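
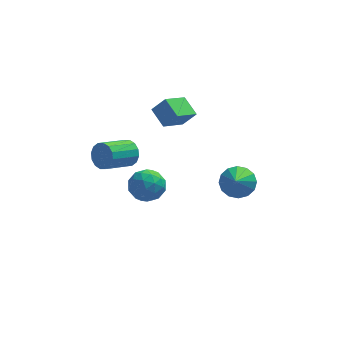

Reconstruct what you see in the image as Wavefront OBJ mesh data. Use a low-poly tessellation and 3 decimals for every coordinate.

v 0.029 2.078 0.884
v -0.91 1.125 1.563
v -0.501 2.97 1.402
v -1.44 2.017 2.082
v 0.68 2.003 1.678
v -0.259 1.05 2.358
v 0.15 2.895 2.197
v -0.789 1.942 2.876
v -1.488 -2.009 1.127
v -0.952 -2.412 0.491
v -2.568 -3.008 0.849
v -2.032 -3.411 0.213
v -1.811 -3.471 1.109
v -1.143 -2.854 1.281
v -2.377 -2.566 0.059
v -1.709 -1.949 0.231
v -1.501 -2.757 -0.17
v -1.151 -3.316 0.479
v -2.369 -2.104 0.861
v -2.019 -2.663 1.51
v -1.125 -2.123 0.834
v -2.395 -3.297 0.506
v -2.265 -3.332 1.033
v -1.949 -3.569 0.659
v -1.238 -2.382 1.298
v -0.922 -2.619 0.924
v -1.427 -3.242 1.287
v -2.598 -2.801 0.416
v -2.282 -3.038 0.042
v -1.571 -1.851 0.681
v -1.255 -2.088 0.307
v -2.093 -2.178 0.053
v -1.132 -2.562 0.071
v -1.767 -3.149 -0.092
v -1.97 -2.653 -0.183
v -1.578 -2.29 -0.082
v -0.927 -2.891 0.453
v -1.561 -3.478 0.289
v -1.432 -3.513 0.816
v -1.039 -3.15 0.917
v -1.249 -3.093 0.064
v -1.959 -1.942 1.051
v -2.593 -2.529 0.887
v -2.481 -2.27 0.423
v -2.088 -1.907 0.524
v -1.753 -2.271 1.432
v -2.388 -2.858 1.269
v -1.942 -3.13 1.422
v -1.55 -2.767 1.523
v -2.271 -2.327 1.276
v 2.616 0.998 -2.628
v 3.069 1.511 -2.029
v 2.384 -0.498 -1.172
v 2.616 1.632 -1.976
v 2.164 1.584 -2.098
v 1.833 1.378 -2.362
v 1.711 1.07 -2.697
v 1.832 0.743 -3.014
v 2.163 0.484 -3.227
v 2.615 0.363 -3.28
v 3.067 0.412 -3.158
v 3.398 0.618 -2.894
v 3.52 0.925 -2.559
v 3.399 1.252 -2.242
v -2.579 -0.811 1.361
v -2.111 -1.084 1.85
v -3.293 -2.003 2.468
v -3.761 -1.729 1.979
v -2.26 -0.78 2.017
v -3.443 -1.698 2.635
v -2.494 -0.484 2.008
v -3.677 -1.402 2.626
v -2.751 -0.275 1.826
v -3.934 -1.194 2.444
v -2.962 -0.21 1.519
v -4.145 -1.129 2.137
v -3.07 -0.306 1.17
v -4.253 -1.224 1.788
v -3.047 -0.537 0.872
v -4.229 -1.456 1.49
v -2.897 -0.842 0.705
v -4.08 -1.76 1.323
v -2.663 -1.138 0.714
v -3.846 -2.056 1.332
v -2.406 -1.346 0.896
v -3.589 -2.265 1.514
v -2.195 -1.411 1.203
v -3.378 -2.33 1.821
v -2.087 -1.316 1.552
v -3.27 -2.234 2.17
f 2 4 1
f 5 2 1
f 1 4 3
f 3 5 1
f 2 8 4
f 6 2 5
f 6 8 2
f 4 8 3
f 7 5 3
f 3 8 7
f 7 6 5
f 8 6 7
f 9 46 25
f 46 20 49
f 25 49 14
f 46 49 25
f 9 25 21
f 25 14 26
f 21 26 10
f 25 26 21
f 9 21 30
f 21 10 31
f 30 31 16
f 21 31 30
f 9 30 42
f 30 16 45
f 42 45 19
f 30 45 42
f 9 42 46
f 42 19 50
f 46 50 20
f 42 50 46
f 10 26 37
f 26 14 40
f 37 40 18
f 26 40 37
f 14 49 27
f 49 20 48
f 27 48 13
f 49 48 27
f 20 50 47
f 50 19 43
f 47 43 11
f 50 43 47
f 19 45 44
f 45 16 32
f 44 32 15
f 45 32 44
f 16 31 36
f 31 10 33
f 36 33 17
f 31 33 36
f 12 38 24
f 38 18 39
f 24 39 13
f 38 39 24
f 12 24 22
f 24 13 23
f 22 23 11
f 24 23 22
f 12 22 29
f 22 11 28
f 29 28 15
f 22 28 29
f 12 29 34
f 29 15 35
f 34 35 17
f 29 35 34
f 12 34 38
f 34 17 41
f 38 41 18
f 34 41 38
f 13 39 27
f 39 18 40
f 27 40 14
f 39 40 27
f 11 23 47
f 23 13 48
f 47 48 20
f 23 48 47
f 15 28 44
f 28 11 43
f 44 43 19
f 28 43 44
f 17 35 36
f 35 15 32
f 36 32 16
f 35 32 36
f 18 41 37
f 41 17 33
f 37 33 10
f 41 33 37
f 52 51 54
f 52 54 53
f 54 51 55
f 54 55 53
f 55 51 56
f 55 56 53
f 56 51 57
f 56 57 53
f 57 51 58
f 57 58 53
f 58 51 59
f 58 59 53
f 59 51 60
f 59 60 53
f 60 51 61
f 60 61 53
f 61 51 62
f 61 62 53
f 62 51 63
f 62 63 53
f 63 51 64
f 63 64 53
f 64 51 52
f 64 52 53
f 66 65 69
f 66 69 67
f 67 69 70
f 67 70 68
f 69 65 71
f 69 71 70
f 70 71 72
f 70 72 68
f 71 65 73
f 71 73 72
f 72 73 74
f 72 74 68
f 73 65 75
f 73 75 74
f 74 75 76
f 74 76 68
f 75 65 77
f 75 77 76
f 76 77 78
f 76 78 68
f 77 65 79
f 77 79 78
f 78 79 80
f 78 80 68
f 79 65 81
f 79 81 80
f 80 81 82
f 80 82 68
f 81 65 83
f 81 83 82
f 82 83 84
f 82 84 68
f 83 65 85
f 83 85 84
f 84 85 86
f 84 86 68
f 85 65 87
f 85 87 86
f 86 87 88
f 86 88 68
f 87 65 89
f 87 89 88
f 88 89 90
f 88 90 68
f 89 65 66
f 89 66 90
f 90 66 67
f 90 67 68



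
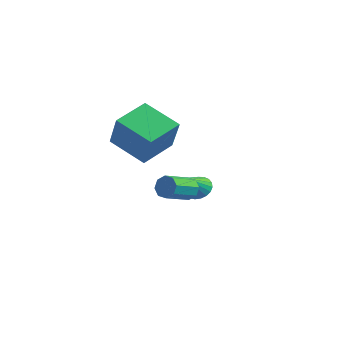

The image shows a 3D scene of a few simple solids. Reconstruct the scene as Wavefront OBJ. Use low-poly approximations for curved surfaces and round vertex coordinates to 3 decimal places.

v -4.882 -0.708 2.658
v -5.019 1.132 3.32
v -3.086 -0.211 1.648
v -3.223 1.629 2.31
v -3.797 -1.229 4.33
v -3.934 0.611 4.992
v -2.001 -0.732 3.32
v -2.138 1.108 3.982
v 1.81 -1.966 1.843
v 2.052 -1.767 2.378
v 2.133 -3.135 2.851
v 1.89 -3.334 2.317
v 1.578 -1.79 2.391
v 1.659 -3.158 2.864
v 1.24 -1.917 2.083
v 1.321 -3.285 2.557
v 1.235 -2.072 1.635
v 1.316 -3.44 2.108
v 1.567 -2.165 1.309
v 1.648 -3.533 1.782
v 2.041 -2.142 1.296
v 2.122 -3.51 1.769
v 2.379 -2.015 1.603
v 2.46 -3.383 2.077
v 2.384 -1.86 2.052
v 2.465 -3.228 2.525
v -3.235 3.264 -0.825
v -2.734 2.986 -1.294
v -2.925 2.116 0.185
v -2.564 3.18 -1.126
v -2.51 3.388 -0.906
v -2.581 3.575 -0.672
v -2.766 3.708 -0.465
v -3.031 3.764 -0.319
v -3.332 3.734 -0.262
v -3.616 3.622 -0.302
v -3.834 3.448 -0.432
v -3.948 3.243 -0.63
v -3.94 3.041 -0.862
v -3.809 2.878 -1.088
v -3.579 2.781 -1.268
v -3.29 2.768 -1.372
v -2.991 2.84 -1.381
f 2 4 1
f 5 2 1
f 1 4 3
f 3 5 1
f 2 8 4
f 6 2 5
f 6 8 2
f 4 8 3
f 7 5 3
f 3 8 7
f 7 6 5
f 8 6 7
f 10 9 13
f 10 13 11
f 11 13 14
f 11 14 12
f 13 9 15
f 13 15 14
f 14 15 16
f 14 16 12
f 15 9 17
f 15 17 16
f 16 17 18
f 16 18 12
f 17 9 19
f 17 19 18
f 18 19 20
f 18 20 12
f 19 9 21
f 19 21 20
f 20 21 22
f 20 22 12
f 21 9 23
f 21 23 22
f 22 23 24
f 22 24 12
f 23 9 25
f 23 25 24
f 24 25 26
f 24 26 12
f 25 9 10
f 25 10 26
f 26 10 11
f 26 11 12
f 28 27 30
f 28 30 29
f 30 27 31
f 30 31 29
f 31 27 32
f 31 32 29
f 32 27 33
f 32 33 29
f 33 27 34
f 33 34 29
f 34 27 35
f 34 35 29
f 35 27 36
f 35 36 29
f 36 27 37
f 36 37 29
f 37 27 38
f 37 38 29
f 38 27 39
f 38 39 29
f 39 27 40
f 39 40 29
f 40 27 41
f 40 41 29
f 41 27 42
f 41 42 29
f 42 27 43
f 42 43 29
f 43 27 28
f 43 28 29



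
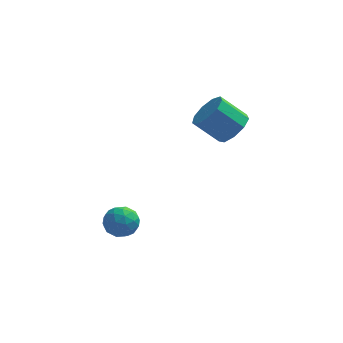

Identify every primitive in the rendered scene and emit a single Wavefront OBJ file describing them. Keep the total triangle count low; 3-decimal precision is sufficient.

v 4.256 1.842 3.122
v 4.7 2.338 3.583
v 3.709 2.374 4.499
v 3.264 1.878 4.038
v 4.388 2.633 3.234
v 3.397 2.669 4.15
v 4.014 2.558 2.832
v 3.023 2.595 3.748
v 3.753 2.148 2.566
v 2.762 2.185 3.482
v 3.727 1.595 2.56
v 2.736 1.631 3.476
v 3.949 1.157 2.817
v 2.958 1.193 3.733
v 4.314 1.04 3.217
v 3.323 1.076 4.133
v 4.652 1.298 3.572
v 3.661 1.334 4.488
v 4.804 1.81 3.717
v 3.813 1.846 4.633
v 0.037 0.354 -1.13
v 0.472 0.376 -0.537
v 0.088 -0.836 -1.123
v 0.523 -0.814 -0.53
v -0.184 -0.616 -0.476
v -0.216 0.119 -0.481
v 0.776 -0.579 -1.179
v 0.744 0.156 -1.184
v 0.928 -0.201 -0.567
v 0.334 -0.224 -0.132
v 0.226 -0.236 -1.528
v -0.368 -0.259 -1.093
v 0.25 0.469 -0.834
v 0.31 -0.929 -0.826
v -0.106 -0.813 -0.795
v 0.15 -0.8 -0.445
v -0.154 0.318 -0.801
v 0.101 0.331 -0.452
v -0.284 -0.252 -0.417
v 0.459 -0.791 -1.208
v 0.714 -0.778 -0.859
v 0.41 0.34 -1.215
v 0.666 0.353 -0.865
v 0.844 -0.208 -1.243
v 0.773 0.143 -0.503
v 0.803 -0.556 -0.499
v 0.952 -0.418 -0.881
v 0.934 0.014 -0.883
v 0.425 0.13 -0.247
v 0.455 -0.569 -0.243
v 0.039 -0.453 -0.212
v 0.02 -0.021 -0.214
v 0.693 -0.209 -0.265
v 0.105 0.109 -1.417
v 0.135 -0.59 -1.413
v 0.54 -0.439 -1.446
v 0.521 -0.007 -1.448
v -0.243 0.096 -1.161
v -0.213 -0.603 -1.157
v -0.374 -0.474 -0.777
v -0.392 -0.042 -0.779
v -0.133 -0.251 -1.395
f 2 1 5
f 2 5 3
f 3 5 6
f 3 6 4
f 5 1 7
f 5 7 6
f 6 7 8
f 6 8 4
f 7 1 9
f 7 9 8
f 8 9 10
f 8 10 4
f 9 1 11
f 9 11 10
f 10 11 12
f 10 12 4
f 11 1 13
f 11 13 12
f 12 13 14
f 12 14 4
f 13 1 15
f 13 15 14
f 14 15 16
f 14 16 4
f 15 1 17
f 15 17 16
f 16 17 18
f 16 18 4
f 17 1 19
f 17 19 18
f 18 19 20
f 18 20 4
f 19 1 2
f 19 2 20
f 20 2 3
f 20 3 4
f 21 58 37
f 58 32 61
f 37 61 26
f 58 61 37
f 21 37 33
f 37 26 38
f 33 38 22
f 37 38 33
f 21 33 42
f 33 22 43
f 42 43 28
f 33 43 42
f 21 42 54
f 42 28 57
f 54 57 31
f 42 57 54
f 21 54 58
f 54 31 62
f 58 62 32
f 54 62 58
f 22 38 49
f 38 26 52
f 49 52 30
f 38 52 49
f 26 61 39
f 61 32 60
f 39 60 25
f 61 60 39
f 32 62 59
f 62 31 55
f 59 55 23
f 62 55 59
f 31 57 56
f 57 28 44
f 56 44 27
f 57 44 56
f 28 43 48
f 43 22 45
f 48 45 29
f 43 45 48
f 24 50 36
f 50 30 51
f 36 51 25
f 50 51 36
f 24 36 34
f 36 25 35
f 34 35 23
f 36 35 34
f 24 34 41
f 34 23 40
f 41 40 27
f 34 40 41
f 24 41 46
f 41 27 47
f 46 47 29
f 41 47 46
f 24 46 50
f 46 29 53
f 50 53 30
f 46 53 50
f 25 51 39
f 51 30 52
f 39 52 26
f 51 52 39
f 23 35 59
f 35 25 60
f 59 60 32
f 35 60 59
f 27 40 56
f 40 23 55
f 56 55 31
f 40 55 56
f 29 47 48
f 47 27 44
f 48 44 28
f 47 44 48
f 30 53 49
f 53 29 45
f 49 45 22
f 53 45 49



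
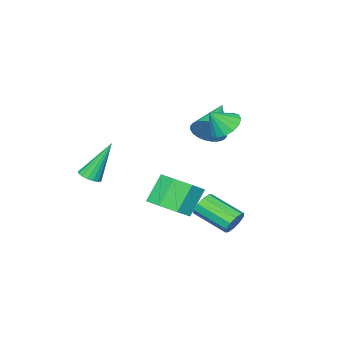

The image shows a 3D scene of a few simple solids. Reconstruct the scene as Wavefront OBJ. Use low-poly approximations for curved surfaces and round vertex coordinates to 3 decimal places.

v -3.007 2.446 1.657
v -2.602 2.25 2.331
v -4.633 1.714 2.423
v -2.701 2.542 2.401
v -2.846 2.819 2.358
v -3.015 3.04 2.208
v -3.184 3.17 1.974
v -3.325 3.19 1.692
v -3.419 3.096 1.405
v -3.449 2.904 1.156
v -3.412 2.641 0.984
v -3.314 2.349 0.914
v -3.169 2.072 0.957
v -2.999 1.851 1.107
v -2.83 1.721 1.341
v -2.689 1.702 1.623
v -2.596 1.795 1.91
v -2.565 1.988 2.159
v -2.309 4.609 -2.713
v -1.833 4.527 -3.118
v -1.535 2.969 -2.451
v -2.011 3.051 -2.047
v -1.69 4.692 -2.795
v -1.392 3.134 -2.129
v -1.783 4.825 -2.442
v -1.486 3.268 -1.775
v -2.077 4.876 -2.192
v -1.78 3.319 -1.525
v -2.46 4.825 -2.141
v -2.163 3.267 -1.475
v -2.785 4.691 -2.309
v -2.487 3.133 -1.642
v -2.928 4.526 -2.631
v -2.63 2.968 -1.965
v -2.834 4.392 -2.985
v -2.537 2.835 -2.318
v -2.54 4.341 -3.235
v -2.243 2.784 -2.568
v -2.157 4.393 -3.285
v -1.86 2.835 -2.619
v 0.496 3.507 -1.178
v 1.231 2.997 -0.648
v 0.359 2.983 0.548
v -0.376 3.493 0.018
v 1.304 3.787 -0.585
v 0.432 3.773 0.61
v 0.903 4.413 -0.87
v 0.031 4.399 0.325
v 0.265 4.508 -1.335
v -0.608 4.495 -0.14
v -0.239 4.017 -1.708
v -1.111 4.003 -0.512
v -0.312 3.227 -1.77
v -1.184 3.213 -0.575
v 0.089 2.601 -1.485
v -0.783 2.587 -0.29
v 0.728 2.505 -1.02
v -0.145 2.492 0.175
v -2.303 4.002 2.767
v -1.647 4.173 2.34
v -1.677 3.718 3.613
v -1.746 4.527 2.532
v -1.994 4.74 2.786
v -2.324 4.755 3.035
v -2.649 4.569 3.212
v -2.881 4.231 3.27
v -2.958 3.831 3.193
v -2.859 3.477 3.002
v -2.611 3.264 2.747
v -2.281 3.249 2.498
v -1.956 3.435 2.321
v -1.724 3.773 2.263
v 1.731 0.26 -0.025
v 2.004 0.726 -0.028
v 0.929 0.74 1.765
v 1.78 0.785 -0.144
v 1.545 0.723 -0.233
v 1.353 0.555 -0.274
v 1.247 0.32 -0.258
v 1.252 0.071 -0.189
v 1.367 -0.135 -0.083
v 1.565 -0.25 0.037
v 1.801 -0.249 0.142
v 2.021 -0.13 0.209
v 2.175 0.077 0.222
v 2.226 0.326 0.179
v 2.165 0.561 0.088
f 2 1 4
f 2 4 3
f 4 1 5
f 4 5 3
f 5 1 6
f 5 6 3
f 6 1 7
f 6 7 3
f 7 1 8
f 7 8 3
f 8 1 9
f 8 9 3
f 9 1 10
f 9 10 3
f 10 1 11
f 10 11 3
f 11 1 12
f 11 12 3
f 12 1 13
f 12 13 3
f 13 1 14
f 13 14 3
f 14 1 15
f 14 15 3
f 15 1 16
f 15 16 3
f 16 1 17
f 16 17 3
f 17 1 18
f 17 18 3
f 18 1 2
f 18 2 3
f 20 19 23
f 20 23 21
f 21 23 24
f 21 24 22
f 23 19 25
f 23 25 24
f 24 25 26
f 24 26 22
f 25 19 27
f 25 27 26
f 26 27 28
f 26 28 22
f 27 19 29
f 27 29 28
f 28 29 30
f 28 30 22
f 29 19 31
f 29 31 30
f 30 31 32
f 30 32 22
f 31 19 33
f 31 33 32
f 32 33 34
f 32 34 22
f 33 19 35
f 33 35 34
f 34 35 36
f 34 36 22
f 35 19 37
f 35 37 36
f 36 37 38
f 36 38 22
f 37 19 39
f 37 39 38
f 38 39 40
f 38 40 22
f 39 19 20
f 39 20 40
f 40 20 21
f 40 21 22
f 42 41 45
f 42 45 43
f 43 45 46
f 43 46 44
f 45 41 47
f 45 47 46
f 46 47 48
f 46 48 44
f 47 41 49
f 47 49 48
f 48 49 50
f 48 50 44
f 49 41 51
f 49 51 50
f 50 51 52
f 50 52 44
f 51 41 53
f 51 53 52
f 52 53 54
f 52 54 44
f 53 41 55
f 53 55 54
f 54 55 56
f 54 56 44
f 55 41 57
f 55 57 56
f 56 57 58
f 56 58 44
f 57 41 42
f 57 42 58
f 58 42 43
f 58 43 44
f 60 59 62
f 60 62 61
f 62 59 63
f 62 63 61
f 63 59 64
f 63 64 61
f 64 59 65
f 64 65 61
f 65 59 66
f 65 66 61
f 66 59 67
f 66 67 61
f 67 59 68
f 67 68 61
f 68 59 69
f 68 69 61
f 69 59 70
f 69 70 61
f 70 59 71
f 70 71 61
f 71 59 72
f 71 72 61
f 72 59 60
f 72 60 61
f 74 73 76
f 74 76 75
f 76 73 77
f 76 77 75
f 77 73 78
f 77 78 75
f 78 73 79
f 78 79 75
f 79 73 80
f 79 80 75
f 80 73 81
f 80 81 75
f 81 73 82
f 81 82 75
f 82 73 83
f 82 83 75
f 83 73 84
f 83 84 75
f 84 73 85
f 84 85 75
f 85 73 86
f 85 86 75
f 86 73 87
f 86 87 75
f 87 73 74
f 87 74 75



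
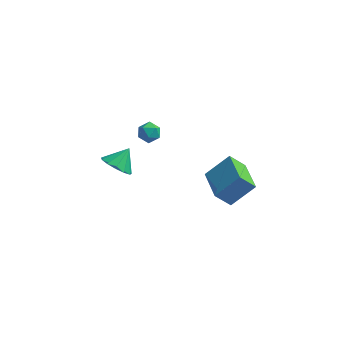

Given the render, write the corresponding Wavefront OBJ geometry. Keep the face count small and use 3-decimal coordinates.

v 2.261 -3.793 0.367
v 3.505 -3.013 1.62
v 1.291 -1.918 0.164
v 2.535 -1.139 1.417
v 3.125 -3.461 -0.697
v 4.369 -2.682 0.556
v 2.155 -1.587 -0.9
v 3.399 -0.807 0.353
v -2.218 -0.615 3.042
v -1.615 -0.626 2.603
v -2.645 -1.594 2.477
v -2.042 -1.605 2.038
v -1.978 -1.766 2.764
v -1.714 -1.161 3.113
v -2.546 -1.059 1.967
v -2.282 -0.454 2.316
v -1.817 -0.9 1.938
v -1.466 -1.337 2.431
v -2.794 -0.883 2.649
v -2.443 -1.32 3.142
v -4.172 -0.912 -1.507
v -3.565 -0.497 -2.258
v -3.608 -0.008 -0.553
v -4.067 -0.184 -2.257
v -4.602 -0.102 -2.019
v -5.001 -0.277 -1.618
v -5.136 -0.653 -1.182
v -4.965 -1.112 -0.849
v -4.543 -1.506 -0.725
v -4.002 -1.712 -0.85
v -3.516 -1.664 -1.183
v -3.237 -1.377 -1.619
v -3.256 -0.942 -2.02
f 2 4 1
f 5 2 1
f 1 4 3
f 3 5 1
f 2 8 4
f 6 2 5
f 6 8 2
f 4 8 3
f 7 5 3
f 3 8 7
f 7 6 5
f 8 6 7
f 9 20 14
f 9 14 10
f 9 10 16
f 9 16 19
f 9 19 20
f 10 14 18
f 14 20 13
f 20 19 11
f 19 16 15
f 16 10 17
f 12 18 13
f 12 13 11
f 12 11 15
f 12 15 17
f 12 17 18
f 13 18 14
f 11 13 20
f 15 11 19
f 17 15 16
f 18 17 10
f 22 21 24
f 22 24 23
f 24 21 25
f 24 25 23
f 25 21 26
f 25 26 23
f 26 21 27
f 26 27 23
f 27 21 28
f 27 28 23
f 28 21 29
f 28 29 23
f 29 21 30
f 29 30 23
f 30 21 31
f 30 31 23
f 31 21 32
f 31 32 23
f 32 21 33
f 32 33 23
f 33 21 22
f 33 22 23



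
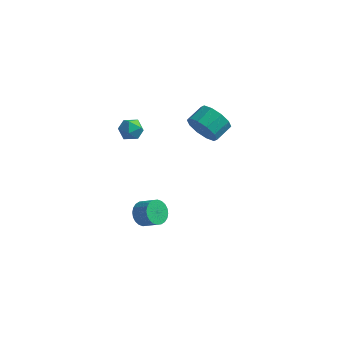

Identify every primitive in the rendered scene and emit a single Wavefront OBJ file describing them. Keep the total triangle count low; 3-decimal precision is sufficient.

v -2.997 -1.105 3.352
v -2.564 -0.497 3.479
v -2.196 -1.803 3.961
v -1.763 -1.195 4.088
v -2.435 -1.259 4.43
v -2.931 -0.828 4.054
v -1.829 -1.472 3.386
v -2.325 -1.041 3.01
v -1.843 -0.724 3.501
v -2.217 -0.592 4.145
v -2.543 -1.708 3.295
v -2.917 -1.576 3.939
v -1.954 -0.646 -3.679
v -1.51 -0.662 -4.357
v -0.603 -0.831 -3.759
v -1.046 -0.814 -3.081
v -1.501 -0.355 -4.284
v -0.593 -0.523 -3.686
v -1.56 -0.091 -4.12
v -0.653 -0.26 -3.522
v -1.68 0.087 -3.888
v -0.772 -0.081 -3.29
v -1.841 0.155 -3.625
v -0.933 -0.014 -3.027
v -2.019 0.1 -3.369
v -1.112 -0.069 -2.771
v -2.188 -0.068 -3.161
v -1.28 -0.237 -2.563
v -2.32 -0.324 -3.032
v -1.413 -0.493 -2.434
v -2.397 -0.629 -3.001
v -1.49 -0.798 -2.403
v -2.407 -0.937 -3.074
v -1.499 -1.105 -2.476
v -2.347 -1.2 -3.238
v -1.44 -1.369 -2.64
v -2.228 -1.379 -3.47
v -1.32 -1.547 -2.872
v -2.067 -1.446 -3.733
v -1.159 -1.615 -3.135
v -1.888 -1.391 -3.989
v -0.981 -1.56 -3.391
v -1.72 -1.223 -4.197
v -0.812 -1.392 -3.599
v -1.587 -0.967 -4.326
v -0.68 -1.136 -3.728
v 0.828 0.843 3.209
v 1.468 0.949 2.41
v 1.853 1.962 2.851
v 1.212 1.857 3.651
v 0.916 1.225 2.257
v 1.3 2.238 2.698
v 0.329 1.356 2.468
v 0.714 2.369 2.909
v -0.067 1.291 2.962
v 0.318 2.304 3.403
v -0.121 1.055 3.551
v 0.264 2.068 3.992
v 0.187 0.738 4.009
v 0.572 1.751 4.45
v 0.74 0.462 4.162
v 1.124 1.475 4.603
v 1.326 0.331 3.951
v 1.711 1.344 4.392
v 1.722 0.396 3.457
v 2.107 1.409 3.898
v 1.776 0.632 2.868
v 2.161 1.645 3.309
f 1 12 6
f 1 6 2
f 1 2 8
f 1 8 11
f 1 11 12
f 2 6 10
f 6 12 5
f 12 11 3
f 11 8 7
f 8 2 9
f 4 10 5
f 4 5 3
f 4 3 7
f 4 7 9
f 4 9 10
f 5 10 6
f 3 5 12
f 7 3 11
f 9 7 8
f 10 9 2
f 14 13 17
f 14 17 15
f 15 17 18
f 15 18 16
f 17 13 19
f 17 19 18
f 18 19 20
f 18 20 16
f 19 13 21
f 19 21 20
f 20 21 22
f 20 22 16
f 21 13 23
f 21 23 22
f 22 23 24
f 22 24 16
f 23 13 25
f 23 25 24
f 24 25 26
f 24 26 16
f 25 13 27
f 25 27 26
f 26 27 28
f 26 28 16
f 27 13 29
f 27 29 28
f 28 29 30
f 28 30 16
f 29 13 31
f 29 31 30
f 30 31 32
f 30 32 16
f 31 13 33
f 31 33 32
f 32 33 34
f 32 34 16
f 33 13 35
f 33 35 34
f 34 35 36
f 34 36 16
f 35 13 37
f 35 37 36
f 36 37 38
f 36 38 16
f 37 13 39
f 37 39 38
f 38 39 40
f 38 40 16
f 39 13 41
f 39 41 40
f 40 41 42
f 40 42 16
f 41 13 43
f 41 43 42
f 42 43 44
f 42 44 16
f 43 13 45
f 43 45 44
f 44 45 46
f 44 46 16
f 45 13 14
f 45 14 46
f 46 14 15
f 46 15 16
f 48 47 51
f 48 51 49
f 49 51 52
f 49 52 50
f 51 47 53
f 51 53 52
f 52 53 54
f 52 54 50
f 53 47 55
f 53 55 54
f 54 55 56
f 54 56 50
f 55 47 57
f 55 57 56
f 56 57 58
f 56 58 50
f 57 47 59
f 57 59 58
f 58 59 60
f 58 60 50
f 59 47 61
f 59 61 60
f 60 61 62
f 60 62 50
f 61 47 63
f 61 63 62
f 62 63 64
f 62 64 50
f 63 47 65
f 63 65 64
f 64 65 66
f 64 66 50
f 65 47 67
f 65 67 66
f 66 67 68
f 66 68 50
f 67 47 48
f 67 48 68
f 68 48 49
f 68 49 50



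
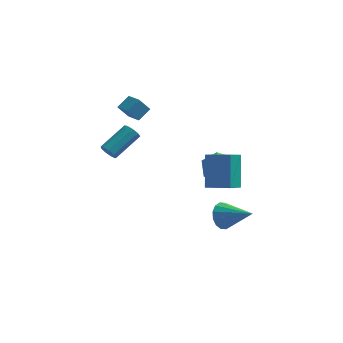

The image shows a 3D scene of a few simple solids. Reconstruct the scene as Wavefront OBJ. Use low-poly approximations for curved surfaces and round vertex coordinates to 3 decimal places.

v -2.617 -1.499 3.167
v -2.127 -0.9 3.666
v -3.26 -0.781 2.938
v -2.77 -0.183 3.436
v -2.09 -1.277 2.384
v -1.6 -0.679 2.882
v -2.733 -0.56 2.154
v -2.243 0.039 2.653
v -3.688 -1.203 -0.256
v -3.241 -1.44 -0.445
v -2.205 -0.195 0.448
v -2.652 0.043 0.636
v -3.354 -1.178 -0.679
v -2.317 0.067 0.213
v -3.623 -0.928 -0.716
v -2.586 0.318 0.176
v -3.922 -0.806 -0.538
v -2.886 0.439 0.355
v -4.113 -0.87 -0.228
v -3.076 0.375 0.665
v -4.104 -1.089 0.069
v -3.068 0.156 0.962
v -3.901 -1.362 0.214
v -2.865 -0.117 1.106
v -3.599 -1.56 0.138
v -2.562 -0.315 1.031
v -3.338 -1.591 -0.122
v -2.301 -0.346 0.771
v 2.187 1.426 -2.324
v 2.712 0.529 -2.481
v 0.888 0.551 -1.659
v 1.413 -0.346 -1.816
v 1.748 0.338 -1.092
v 2.55 0.879 -1.503
v 1.05 0.201 -2.637
v 1.852 0.742 -3.048
v 2.009 -0.229 -2.675
v 2.44 -0.144 -1.72
v 1.16 1.224 -2.42
v 1.591 1.309 -1.465
v 2.303 -1.892 -4.062
v 2.784 -1.489 -4.636
v 3.877 -2.568 -3.218
v 2.732 -1.201 -4.308
v 2.565 -1.097 -3.915
v 2.328 -1.206 -3.56
v 2.084 -1.5 -3.341
v 1.899 -1.898 -3.314
v 1.822 -2.294 -3.489
v 1.874 -2.583 -3.816
v 2.041 -2.687 -4.21
v 2.278 -2.577 -4.564
v 2.522 -2.284 -4.784
v 2.707 -1.886 -4.81
v 2.127 -3.75 -0.494
v 1.718 -4.801 0.174
v 1.992 -2.659 1.141
v 1.583 -3.71 1.808
v 3.397 -4.05 -0.188
v 2.988 -5.101 0.479
v 3.262 -2.959 1.446
v 2.853 -4.01 2.114
f 2 4 1
f 5 2 1
f 1 4 3
f 3 5 1
f 2 8 4
f 6 2 5
f 6 8 2
f 4 8 3
f 7 5 3
f 3 8 7
f 7 6 5
f 8 6 7
f 10 9 13
f 10 13 11
f 11 13 14
f 11 14 12
f 13 9 15
f 13 15 14
f 14 15 16
f 14 16 12
f 15 9 17
f 15 17 16
f 16 17 18
f 16 18 12
f 17 9 19
f 17 19 18
f 18 19 20
f 18 20 12
f 19 9 21
f 19 21 20
f 20 21 22
f 20 22 12
f 21 9 23
f 21 23 22
f 22 23 24
f 22 24 12
f 23 9 25
f 23 25 24
f 24 25 26
f 24 26 12
f 25 9 27
f 25 27 26
f 26 27 28
f 26 28 12
f 27 9 10
f 27 10 28
f 28 10 11
f 28 11 12
f 29 40 34
f 29 34 30
f 29 30 36
f 29 36 39
f 29 39 40
f 30 34 38
f 34 40 33
f 40 39 31
f 39 36 35
f 36 30 37
f 32 38 33
f 32 33 31
f 32 31 35
f 32 35 37
f 32 37 38
f 33 38 34
f 31 33 40
f 35 31 39
f 37 35 36
f 38 37 30
f 42 41 44
f 42 44 43
f 44 41 45
f 44 45 43
f 45 41 46
f 45 46 43
f 46 41 47
f 46 47 43
f 47 41 48
f 47 48 43
f 48 41 49
f 48 49 43
f 49 41 50
f 49 50 43
f 50 41 51
f 50 51 43
f 51 41 52
f 51 52 43
f 52 41 53
f 52 53 43
f 53 41 54
f 53 54 43
f 54 41 42
f 54 42 43
f 56 58 55
f 59 56 55
f 55 58 57
f 57 59 55
f 56 62 58
f 60 56 59
f 60 62 56
f 58 62 57
f 61 59 57
f 57 62 61
f 61 60 59
f 62 60 61



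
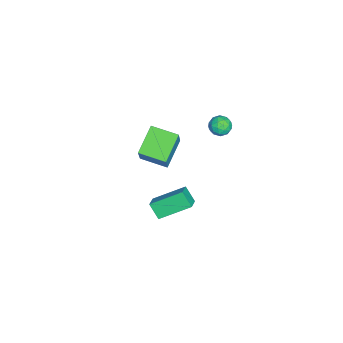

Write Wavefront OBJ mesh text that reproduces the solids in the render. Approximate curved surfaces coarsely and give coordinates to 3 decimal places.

v 3.961 0.571 1.003
v 3.571 0.012 1.776
v 3.519 2.225 1.978
v 3.129 1.666 2.75
v 4.751 0.554 1.39
v 4.361 -0.005 2.162
v 4.309 2.208 2.364
v 3.919 1.649 3.137
v -1.606 -1.783 -0.602
v -3.197 -1.389 0.319
v -1.358 -0.192 -0.855
v -2.949 0.202 0.067
v -0.691 -1.682 0.933
v -2.282 -1.288 1.855
v -0.443 -0.091 0.681
v -2.034 0.303 1.602
v -3.642 2.741 0.726
v -3.039 2.704 1.087
v -4.101 1.956 1.413
v -3.498 1.919 1.774
v -3.896 2.5 1.81
v -3.612 2.985 1.386
v -3.528 1.675 1.114
v -3.244 2.16 0.69
v -2.968 2.046 1.327
v -3.195 2.555 1.758
v -3.945 2.105 0.742
v -4.172 2.614 1.173
v -3.3 2.791 0.846
v -3.84 1.869 1.654
v -4.074 2.21 1.675
v -3.719 2.188 1.888
v -3.637 2.956 1.021
v -3.282 2.935 1.234
v -3.786 2.815 1.659
v -3.858 1.725 1.266
v -3.503 1.704 1.479
v -3.421 2.472 0.612
v -3.066 2.45 0.825
v -3.354 1.845 0.841
v -2.904 2.383 1.2
v -3.174 1.922 1.604
v -3.192 1.778 1.216
v -3.025 2.063 0.966
v -3.038 2.683 1.453
v -3.307 2.221 1.857
v -3.541 2.562 1.878
v -3.374 2.847 1.628
v -2.996 2.296 1.594
v -3.833 2.439 0.643
v -4.102 1.977 1.047
v -3.766 1.813 0.872
v -3.599 2.098 0.622
v -3.966 2.738 0.896
v -4.236 2.277 1.3
v -4.115 2.597 1.534
v -3.948 2.882 1.284
v -4.144 2.364 0.906
f 2 4 1
f 5 2 1
f 1 4 3
f 3 5 1
f 2 8 4
f 6 2 5
f 6 8 2
f 4 8 3
f 7 5 3
f 3 8 7
f 7 6 5
f 8 6 7
f 10 12 9
f 13 10 9
f 9 12 11
f 11 13 9
f 10 16 12
f 14 10 13
f 14 16 10
f 12 16 11
f 15 13 11
f 11 16 15
f 15 14 13
f 16 14 15
f 17 54 33
f 54 28 57
f 33 57 22
f 54 57 33
f 17 33 29
f 33 22 34
f 29 34 18
f 33 34 29
f 17 29 38
f 29 18 39
f 38 39 24
f 29 39 38
f 17 38 50
f 38 24 53
f 50 53 27
f 38 53 50
f 17 50 54
f 50 27 58
f 54 58 28
f 50 58 54
f 18 34 45
f 34 22 48
f 45 48 26
f 34 48 45
f 22 57 35
f 57 28 56
f 35 56 21
f 57 56 35
f 28 58 55
f 58 27 51
f 55 51 19
f 58 51 55
f 27 53 52
f 53 24 40
f 52 40 23
f 53 40 52
f 24 39 44
f 39 18 41
f 44 41 25
f 39 41 44
f 20 46 32
f 46 26 47
f 32 47 21
f 46 47 32
f 20 32 30
f 32 21 31
f 30 31 19
f 32 31 30
f 20 30 37
f 30 19 36
f 37 36 23
f 30 36 37
f 20 37 42
f 37 23 43
f 42 43 25
f 37 43 42
f 20 42 46
f 42 25 49
f 46 49 26
f 42 49 46
f 21 47 35
f 47 26 48
f 35 48 22
f 47 48 35
f 19 31 55
f 31 21 56
f 55 56 28
f 31 56 55
f 23 36 52
f 36 19 51
f 52 51 27
f 36 51 52
f 25 43 44
f 43 23 40
f 44 40 24
f 43 40 44
f 26 49 45
f 49 25 41
f 45 41 18
f 49 41 45



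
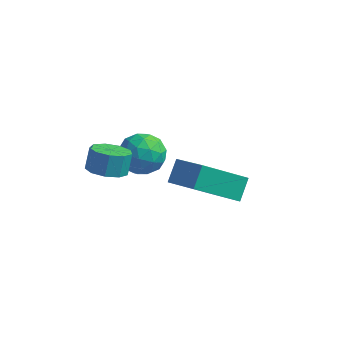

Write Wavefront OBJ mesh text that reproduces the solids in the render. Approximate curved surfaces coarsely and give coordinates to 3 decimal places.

v -2.28 -2.602 -1.613
v -1.741 -2.027 -1.902
v -1.76 -1.563 -1.017
v -2.3 -2.138 -0.727
v -2.281 -1.858 -2.003
v -2.3 -1.394 -1.117
v -2.82 -2.037 -1.921
v -2.84 -1.573 -1.035
v -3.108 -2.48 -1.694
v -3.127 -2.016 -0.809
v -3.008 -2.981 -1.43
v -3.027 -2.517 -0.544
v -2.567 -3.304 -1.251
v -2.587 -2.84 -0.366
v -1.993 -3.299 -1.242
v -2.012 -2.834 -0.356
v -1.553 -2.967 -1.406
v -1.572 -2.503 -0.52
v -1.453 -2.465 -1.667
v -1.473 -2.001 -0.781
v -2.091 0.555 -3.621
v -1.475 0.839 -2.832
v -2.665 -0.739 -2.708
v -2.049 -0.455 -1.919
v -2.862 0.138 -2.183
v -2.508 0.937 -2.747
v -1.632 -0.837 -2.793
v -1.278 -0.038 -3.357
v -1.191 -0.021 -2.32
v -1.952 0.581 -1.943
v -2.188 -0.481 -3.597
v -2.949 0.121 -3.22
v -1.733 0.811 -3.307
v -2.407 -0.711 -2.233
v -2.885 -0.362 -2.389
v -2.523 -0.195 -1.925
v -2.34 0.869 -3.257
v -1.978 1.035 -2.793
v -2.793 0.623 -2.412
v -2.162 -0.935 -2.747
v -1.8 -0.769 -2.283
v -1.617 0.295 -3.615
v -1.255 0.462 -3.151
v -1.347 -0.523 -3.128
v -1.204 0.472 -2.541
v -1.541 -0.289 -2.005
v -1.296 -0.514 -2.519
v -1.088 -0.043 -2.85
v -1.651 0.826 -2.32
v -1.988 0.065 -1.784
v -2.466 0.414 -1.939
v -2.258 0.884 -2.27
v -1.484 0.32 -2.019
v -2.152 0.035 -3.756
v -2.489 -0.726 -3.22
v -1.882 -0.784 -3.27
v -1.674 -0.314 -3.601
v -2.599 0.389 -3.535
v -2.936 -0.372 -2.999
v -3.052 0.143 -2.69
v -2.844 0.614 -3.021
v -2.656 -0.22 -3.521
v 1.866 -1.881 -2.022
v 0.496 -3.012 -0.812
v 1.854 -1.092 -1.299
v 0.484 -2.223 -0.089
v 3.276 -2.657 -1.151
v 1.906 -3.788 0.059
v 3.264 -1.868 -0.428
v 1.894 -2.999 0.782
f 2 1 5
f 2 5 3
f 3 5 6
f 3 6 4
f 5 1 7
f 5 7 6
f 6 7 8
f 6 8 4
f 7 1 9
f 7 9 8
f 8 9 10
f 8 10 4
f 9 1 11
f 9 11 10
f 10 11 12
f 10 12 4
f 11 1 13
f 11 13 12
f 12 13 14
f 12 14 4
f 13 1 15
f 13 15 14
f 14 15 16
f 14 16 4
f 15 1 17
f 15 17 16
f 16 17 18
f 16 18 4
f 17 1 19
f 17 19 18
f 18 19 20
f 18 20 4
f 19 1 2
f 19 2 20
f 20 2 3
f 20 3 4
f 21 58 37
f 58 32 61
f 37 61 26
f 58 61 37
f 21 37 33
f 37 26 38
f 33 38 22
f 37 38 33
f 21 33 42
f 33 22 43
f 42 43 28
f 33 43 42
f 21 42 54
f 42 28 57
f 54 57 31
f 42 57 54
f 21 54 58
f 54 31 62
f 58 62 32
f 54 62 58
f 22 38 49
f 38 26 52
f 49 52 30
f 38 52 49
f 26 61 39
f 61 32 60
f 39 60 25
f 61 60 39
f 32 62 59
f 62 31 55
f 59 55 23
f 62 55 59
f 31 57 56
f 57 28 44
f 56 44 27
f 57 44 56
f 28 43 48
f 43 22 45
f 48 45 29
f 43 45 48
f 24 50 36
f 50 30 51
f 36 51 25
f 50 51 36
f 24 36 34
f 36 25 35
f 34 35 23
f 36 35 34
f 24 34 41
f 34 23 40
f 41 40 27
f 34 40 41
f 24 41 46
f 41 27 47
f 46 47 29
f 41 47 46
f 24 46 50
f 46 29 53
f 50 53 30
f 46 53 50
f 25 51 39
f 51 30 52
f 39 52 26
f 51 52 39
f 23 35 59
f 35 25 60
f 59 60 32
f 35 60 59
f 27 40 56
f 40 23 55
f 56 55 31
f 40 55 56
f 29 47 48
f 47 27 44
f 48 44 28
f 47 44 48
f 30 53 49
f 53 29 45
f 49 45 22
f 53 45 49
f 64 66 63
f 67 64 63
f 63 66 65
f 65 67 63
f 64 70 66
f 68 64 67
f 68 70 64
f 66 70 65
f 69 67 65
f 65 70 69
f 69 68 67
f 70 68 69



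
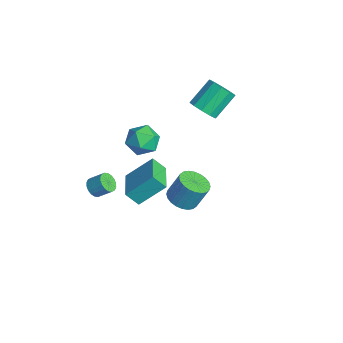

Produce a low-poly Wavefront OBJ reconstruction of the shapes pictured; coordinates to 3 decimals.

v -0.605 -1.486 2.418
v -0.141 -0.971 1.641
v -0.119 -2.949 1.739
v 0.345 -2.434 0.962
v 0.734 -2.382 1.926
v 0.434 -1.478 2.345
v -0.694 -2.442 1.035
v -0.994 -1.538 1.454
v -0.196 -1.562 0.786
v 0.686 -1.525 1.337
v -0.946 -2.395 2.043
v -0.064 -2.358 2.594
v -2.028 -1.531 -4.35
v -2.396 -2.167 -3.559
v -1.715 -0.042 -3.006
v -2.084 -0.678 -2.215
v -0.136 -2.222 -4.025
v -0.505 -2.858 -3.234
v 0.176 -0.733 -2.681
v -0.192 -1.369 -1.89
v 3.386 -1.072 -0.468
v 4.195 -0.769 -0.718
v 4.384 -0.124 0.679
v 3.574 -0.428 0.928
v 3.989 -0.501 -0.814
v 4.178 0.144 0.583
v 3.691 -0.32 -0.857
v 3.88 0.325 0.54
v 3.347 -0.254 -0.841
v 3.535 0.391 0.556
v 3.008 -0.312 -0.768
v 3.197 0.332 0.629
v 2.727 -0.486 -0.65
v 2.916 0.158 0.747
v 2.546 -0.75 -0.504
v 2.735 -0.105 0.893
v 2.493 -1.062 -0.353
v 2.682 -0.417 1.044
v 2.576 -1.376 -0.219
v 2.765 -0.731 1.178
v 2.782 -1.644 -0.123
v 2.971 -0.999 1.274
v 3.08 -1.825 -0.08
v 3.269 -1.18 1.317
v 3.425 -1.891 -0.096
v 3.613 -1.246 1.301
v 3.763 -1.832 -0.169
v 3.952 -1.188 1.228
v 4.044 -1.658 -0.287
v 4.233 -1.014 1.11
v 4.225 -1.395 -0.433
v 4.414 -0.75 0.964
v 4.278 -1.083 -0.584
v 4.467 -0.438 0.813
v -2.031 2.242 1.175
v -1.425 1.93 1.778
v -1.904 3.267 2.949
v -2.509 3.578 2.345
v -1.166 2.309 1.452
v -1.645 3.645 2.622
v -1.238 2.661 1.02
v -1.717 3.998 2.19
v -1.612 2.854 0.647
v -2.091 4.19 1.817
v -2.147 2.813 0.476
v -2.625 4.149 1.646
v -2.636 2.553 0.571
v -3.115 3.89 1.742
v -2.895 2.175 0.898
v -3.374 3.511 2.068
v -2.823 1.822 1.33
v -3.302 3.159 2.5
v -2.449 1.63 1.703
v -2.928 2.966 2.873
v -1.915 1.671 1.874
v -2.393 3.007 3.044
v -1.365 -4.33 -2.864
v -0.843 -4.309 -3.233
v -0.412 -3.649 -2.585
v -0.935 -3.67 -2.216
v -1.004 -4.1 -3.339
v -0.573 -3.44 -2.691
v -1.236 -3.936 -3.351
v -0.806 -3.276 -2.704
v -1.494 -3.85 -3.267
v -1.064 -3.19 -2.619
v -1.727 -3.859 -3.103
v -1.297 -3.199 -2.455
v -1.888 -3.962 -2.891
v -1.458 -3.302 -2.244
v -1.945 -4.137 -2.675
v -1.515 -3.477 -2.027
v -1.888 -4.351 -2.495
v -1.457 -3.691 -1.847
v -1.727 -4.56 -2.389
v -1.296 -3.9 -1.741
v -1.494 -4.724 -2.376
v -1.064 -4.064 -1.729
v -1.236 -4.81 -2.461
v -0.806 -4.15 -1.813
v -1.003 -4.801 -2.625
v -0.573 -4.141 -1.977
v -0.842 -4.698 -2.836
v -0.412 -4.038 -2.189
v -0.785 -4.523 -3.053
v -0.355 -3.863 -2.405
f 1 12 6
f 1 6 2
f 1 2 8
f 1 8 11
f 1 11 12
f 2 6 10
f 6 12 5
f 12 11 3
f 11 8 7
f 8 2 9
f 4 10 5
f 4 5 3
f 4 3 7
f 4 7 9
f 4 9 10
f 5 10 6
f 3 5 12
f 7 3 11
f 9 7 8
f 10 9 2
f 14 16 13
f 17 14 13
f 13 16 15
f 15 17 13
f 14 20 16
f 18 14 17
f 18 20 14
f 16 20 15
f 19 17 15
f 15 20 19
f 19 18 17
f 20 18 19
f 22 21 25
f 22 25 23
f 23 25 26
f 23 26 24
f 25 21 27
f 25 27 26
f 26 27 28
f 26 28 24
f 27 21 29
f 27 29 28
f 28 29 30
f 28 30 24
f 29 21 31
f 29 31 30
f 30 31 32
f 30 32 24
f 31 21 33
f 31 33 32
f 32 33 34
f 32 34 24
f 33 21 35
f 33 35 34
f 34 35 36
f 34 36 24
f 35 21 37
f 35 37 36
f 36 37 38
f 36 38 24
f 37 21 39
f 37 39 38
f 38 39 40
f 38 40 24
f 39 21 41
f 39 41 40
f 40 41 42
f 40 42 24
f 41 21 43
f 41 43 42
f 42 43 44
f 42 44 24
f 43 21 45
f 43 45 44
f 44 45 46
f 44 46 24
f 45 21 47
f 45 47 46
f 46 47 48
f 46 48 24
f 47 21 49
f 47 49 48
f 48 49 50
f 48 50 24
f 49 21 51
f 49 51 50
f 50 51 52
f 50 52 24
f 51 21 53
f 51 53 52
f 52 53 54
f 52 54 24
f 53 21 22
f 53 22 54
f 54 22 23
f 54 23 24
f 56 55 59
f 56 59 57
f 57 59 60
f 57 60 58
f 59 55 61
f 59 61 60
f 60 61 62
f 60 62 58
f 61 55 63
f 61 63 62
f 62 63 64
f 62 64 58
f 63 55 65
f 63 65 64
f 64 65 66
f 64 66 58
f 65 55 67
f 65 67 66
f 66 67 68
f 66 68 58
f 67 55 69
f 67 69 68
f 68 69 70
f 68 70 58
f 69 55 71
f 69 71 70
f 70 71 72
f 70 72 58
f 71 55 73
f 71 73 72
f 72 73 74
f 72 74 58
f 73 55 75
f 73 75 74
f 74 75 76
f 74 76 58
f 75 55 56
f 75 56 76
f 76 56 57
f 76 57 58
f 78 77 81
f 78 81 79
f 79 81 82
f 79 82 80
f 81 77 83
f 81 83 82
f 82 83 84
f 82 84 80
f 83 77 85
f 83 85 84
f 84 85 86
f 84 86 80
f 85 77 87
f 85 87 86
f 86 87 88
f 86 88 80
f 87 77 89
f 87 89 88
f 88 89 90
f 88 90 80
f 89 77 91
f 89 91 90
f 90 91 92
f 90 92 80
f 91 77 93
f 91 93 92
f 92 93 94
f 92 94 80
f 93 77 95
f 93 95 94
f 94 95 96
f 94 96 80
f 95 77 97
f 95 97 96
f 96 97 98
f 96 98 80
f 97 77 99
f 97 99 98
f 98 99 100
f 98 100 80
f 99 77 101
f 99 101 100
f 100 101 102
f 100 102 80
f 101 77 103
f 101 103 102
f 102 103 104
f 102 104 80
f 103 77 105
f 103 105 104
f 104 105 106
f 104 106 80
f 105 77 78
f 105 78 106
f 106 78 79
f 106 79 80



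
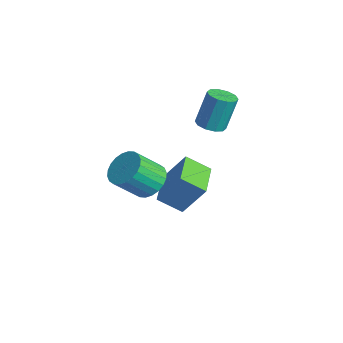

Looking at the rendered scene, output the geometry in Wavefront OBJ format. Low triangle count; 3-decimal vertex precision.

v -1.482 -1.808 -1.578
v -0.805 -0.894 0.128
v -3.171 -0.722 -1.489
v -2.494 0.192 0.216
v -0.846 -0.752 -2.396
v -0.169 0.162 -0.691
v -2.535 0.334 -2.308
v -1.858 1.248 -0.602
v 0.426 -3.003 1.536
v 1.353 -3.313 1.285
v 1.282 -4.568 2.574
v 0.354 -4.257 2.824
v 1.435 -3.039 1.556
v 1.363 -4.294 2.845
v 1.363 -2.76 1.824
v 1.291 -4.014 3.113
v 1.148 -2.517 2.048
v 1.076 -3.772 3.337
v 0.823 -2.348 2.195
v 0.751 -3.603 3.483
v 0.438 -2.279 2.24
v 0.366 -3.534 3.529
v 0.051 -2.32 2.179
v -0.021 -3.575 3.468
v -0.279 -2.465 2.02
v -0.351 -3.72 3.308
v -0.502 -2.692 1.786
v -0.573 -3.947 3.075
v -0.583 -2.966 1.515
v -0.655 -4.221 2.804
v -0.511 -3.246 1.247
v -0.583 -4.5 2.536
v -0.296 -3.488 1.023
v -0.368 -4.743 2.312
v 0.029 -3.657 0.877
v -0.043 -4.912 2.165
v 0.414 -3.726 0.831
v 0.342 -4.981 2.12
v 0.801 -3.685 0.892
v 0.729 -4.94 2.181
v 1.131 -3.54 1.052
v 1.059 -4.795 2.34
v -2.501 1.501 2.116
v -1.974 0.963 2.32
v -2.032 1.621 4.207
v -2.559 2.159 4.004
v -1.737 1.362 2.188
v -1.795 2.019 4.076
v -1.792 1.813 2.029
v -1.849 2.471 3.917
v -2.117 2.146 1.903
v -2.175 2.804 3.791
v -2.589 2.232 1.859
v -2.647 2.89 3.747
v -3.028 2.039 1.913
v -3.086 2.697 3.8
v -3.265 1.641 2.044
v -3.323 2.298 3.932
v -3.211 1.189 2.203
v -3.268 1.847 4.091
v -2.885 0.856 2.329
v -2.943 1.514 4.217
v -2.413 0.77 2.373
v -2.471 1.428 4.261
f 2 4 1
f 5 2 1
f 1 4 3
f 3 5 1
f 2 8 4
f 6 2 5
f 6 8 2
f 4 8 3
f 7 5 3
f 3 8 7
f 7 6 5
f 8 6 7
f 10 9 13
f 10 13 11
f 11 13 14
f 11 14 12
f 13 9 15
f 13 15 14
f 14 15 16
f 14 16 12
f 15 9 17
f 15 17 16
f 16 17 18
f 16 18 12
f 17 9 19
f 17 19 18
f 18 19 20
f 18 20 12
f 19 9 21
f 19 21 20
f 20 21 22
f 20 22 12
f 21 9 23
f 21 23 22
f 22 23 24
f 22 24 12
f 23 9 25
f 23 25 24
f 24 25 26
f 24 26 12
f 25 9 27
f 25 27 26
f 26 27 28
f 26 28 12
f 27 9 29
f 27 29 28
f 28 29 30
f 28 30 12
f 29 9 31
f 29 31 30
f 30 31 32
f 30 32 12
f 31 9 33
f 31 33 32
f 32 33 34
f 32 34 12
f 33 9 35
f 33 35 34
f 34 35 36
f 34 36 12
f 35 9 37
f 35 37 36
f 36 37 38
f 36 38 12
f 37 9 39
f 37 39 38
f 38 39 40
f 38 40 12
f 39 9 41
f 39 41 40
f 40 41 42
f 40 42 12
f 41 9 10
f 41 10 42
f 42 10 11
f 42 11 12
f 44 43 47
f 44 47 45
f 45 47 48
f 45 48 46
f 47 43 49
f 47 49 48
f 48 49 50
f 48 50 46
f 49 43 51
f 49 51 50
f 50 51 52
f 50 52 46
f 51 43 53
f 51 53 52
f 52 53 54
f 52 54 46
f 53 43 55
f 53 55 54
f 54 55 56
f 54 56 46
f 55 43 57
f 55 57 56
f 56 57 58
f 56 58 46
f 57 43 59
f 57 59 58
f 58 59 60
f 58 60 46
f 59 43 61
f 59 61 60
f 60 61 62
f 60 62 46
f 61 43 63
f 61 63 62
f 62 63 64
f 62 64 46
f 63 43 44
f 63 44 64
f 64 44 45
f 64 45 46



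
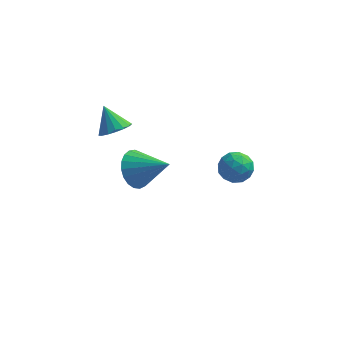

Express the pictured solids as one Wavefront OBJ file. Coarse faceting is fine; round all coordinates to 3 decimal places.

v -3.645 2.746 1.574
v -3.08 3.297 1.614
v -4.255 3.294 2.646
v -3.341 3.451 1.387
v -3.671 3.442 1.203
v -3.995 3.275 1.104
v -4.239 2.986 1.112
v -4.347 2.642 1.227
v -4.293 2.322 1.421
v -4.091 2.099 1.65
v -3.787 2.024 1.862
v -3.45 2.115 2.008
v -3.158 2.35 2.054
v -2.977 2.676 1.991
v -2.949 3.018 1.832
v -2.845 3.183 -1.503
v -2.285 3.331 -2.366
v -1.255 2.797 -0.537
v -2.292 3.728 -2.195
v -2.395 4.031 -1.904
v -2.576 4.187 -1.544
v -2.803 4.17 -1.176
v -3.038 3.982 -0.865
v -3.239 3.656 -0.665
v -3.372 3.249 -0.609
v -3.414 2.83 -0.707
v -3.358 2.472 -0.943
v -3.213 2.237 -1.276
v -3.004 2.166 -1.648
v -2.768 2.271 -1.995
v -2.545 2.533 -2.257
v -2.374 2.908 -2.388
v 2.192 0.408 2.592
v 2.537 0 3.2
v 1.643 -0.7 2.16
v 1.988 -1.108 2.768
v 1.395 -0.578 2.921
v 1.735 0.107 3.188
v 2.445 -0.807 2.172
v 2.785 -0.122 2.439
v 2.694 -0.751 2.941
v 2.045 -0.609 3.404
v 2.135 -0.091 1.956
v 1.486 0.051 2.419
v 2.413 0.301 2.934
v 1.767 -1.001 2.426
v 1.419 -0.69 2.516
v 1.622 -0.93 2.874
v 1.941 0.364 2.927
v 2.144 0.124 3.284
v 1.473 -0.216 3.12
v 2.036 -0.824 2.076
v 2.239 -1.064 2.433
v 2.558 0.23 2.486
v 2.761 -0.01 2.844
v 2.707 -0.484 2.24
v 2.708 -0.38 3.139
v 2.385 -1.031 2.885
v 2.654 -0.854 2.535
v 2.853 -0.452 2.692
v 2.326 -0.297 3.411
v 2.003 -0.948 3.157
v 1.655 -0.637 3.247
v 1.854 -0.234 3.404
v 2.418 -0.738 3.258
v 2.177 0.248 2.203
v 1.854 -0.403 1.949
v 2.326 -0.466 1.956
v 2.525 -0.063 2.113
v 1.795 0.331 2.475
v 1.472 -0.32 2.221
v 1.327 -0.248 2.668
v 1.526 0.154 2.825
v 1.762 0.038 2.102
f 2 1 4
f 2 4 3
f 4 1 5
f 4 5 3
f 5 1 6
f 5 6 3
f 6 1 7
f 6 7 3
f 7 1 8
f 7 8 3
f 8 1 9
f 8 9 3
f 9 1 10
f 9 10 3
f 10 1 11
f 10 11 3
f 11 1 12
f 11 12 3
f 12 1 13
f 12 13 3
f 13 1 14
f 13 14 3
f 14 1 15
f 14 15 3
f 15 1 2
f 15 2 3
f 17 16 19
f 17 19 18
f 19 16 20
f 19 20 18
f 20 16 21
f 20 21 18
f 21 16 22
f 21 22 18
f 22 16 23
f 22 23 18
f 23 16 24
f 23 24 18
f 24 16 25
f 24 25 18
f 25 16 26
f 25 26 18
f 26 16 27
f 26 27 18
f 27 16 28
f 27 28 18
f 28 16 29
f 28 29 18
f 29 16 30
f 29 30 18
f 30 16 31
f 30 31 18
f 31 16 32
f 31 32 18
f 32 16 17
f 32 17 18
f 33 70 49
f 70 44 73
f 49 73 38
f 70 73 49
f 33 49 45
f 49 38 50
f 45 50 34
f 49 50 45
f 33 45 54
f 45 34 55
f 54 55 40
f 45 55 54
f 33 54 66
f 54 40 69
f 66 69 43
f 54 69 66
f 33 66 70
f 66 43 74
f 70 74 44
f 66 74 70
f 34 50 61
f 50 38 64
f 61 64 42
f 50 64 61
f 38 73 51
f 73 44 72
f 51 72 37
f 73 72 51
f 44 74 71
f 74 43 67
f 71 67 35
f 74 67 71
f 43 69 68
f 69 40 56
f 68 56 39
f 69 56 68
f 40 55 60
f 55 34 57
f 60 57 41
f 55 57 60
f 36 62 48
f 62 42 63
f 48 63 37
f 62 63 48
f 36 48 46
f 48 37 47
f 46 47 35
f 48 47 46
f 36 46 53
f 46 35 52
f 53 52 39
f 46 52 53
f 36 53 58
f 53 39 59
f 58 59 41
f 53 59 58
f 36 58 62
f 58 41 65
f 62 65 42
f 58 65 62
f 37 63 51
f 63 42 64
f 51 64 38
f 63 64 51
f 35 47 71
f 47 37 72
f 71 72 44
f 47 72 71
f 39 52 68
f 52 35 67
f 68 67 43
f 52 67 68
f 41 59 60
f 59 39 56
f 60 56 40
f 59 56 60
f 42 65 61
f 65 41 57
f 61 57 34
f 65 57 61



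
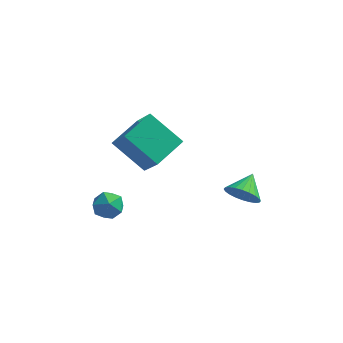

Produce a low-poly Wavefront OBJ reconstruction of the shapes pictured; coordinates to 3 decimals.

v 2.281 -0.646 -2.555
v 3 -1.053 -2.067
v 2.539 0.566 -1.925
v 3.179 -0.932 -2.373
v 3.221 -0.767 -2.706
v 3.12 -0.584 -3.017
v 2.892 -0.41 -3.258
v 2.57 -0.273 -3.391
v 2.204 -0.192 -3.397
v 1.85 -0.18 -3.275
v 1.562 -0.239 -3.044
v 1.383 -0.36 -2.738
v 1.341 -0.525 -2.404
v 1.442 -0.708 -2.093
v 1.671 -0.881 -1.853
v 1.992 -1.019 -1.719
v 2.358 -1.1 -1.713
v 2.712 -1.112 -1.835
v -4.208 -1.8 -3.937
v -3.363 -1.827 -3.617
v -4.617 -2.793 -2.943
v -3.772 -2.82 -2.623
v -4.277 -2.08 -2.503
v -4.025 -1.466 -3.117
v -3.955 -3.154 -3.443
v -3.703 -2.54 -4.057
v -3.207 -2.664 -3.312
v -3.406 -2 -2.73
v -4.574 -2.62 -3.83
v -4.773 -1.956 -3.248
v -3.755 -2.207 1.544
v -2.834 -3.24 3.164
v -2.921 -0.651 2.063
v -2.001 -1.683 3.683
v -2.039 -2.697 0.257
v -1.119 -3.729 1.877
v -1.206 -1.14 0.776
v -0.285 -2.173 2.396
f 2 1 4
f 2 4 3
f 4 1 5
f 4 5 3
f 5 1 6
f 5 6 3
f 6 1 7
f 6 7 3
f 7 1 8
f 7 8 3
f 8 1 9
f 8 9 3
f 9 1 10
f 9 10 3
f 10 1 11
f 10 11 3
f 11 1 12
f 11 12 3
f 12 1 13
f 12 13 3
f 13 1 14
f 13 14 3
f 14 1 15
f 14 15 3
f 15 1 16
f 15 16 3
f 16 1 17
f 16 17 3
f 17 1 18
f 17 18 3
f 18 1 2
f 18 2 3
f 19 30 24
f 19 24 20
f 19 20 26
f 19 26 29
f 19 29 30
f 20 24 28
f 24 30 23
f 30 29 21
f 29 26 25
f 26 20 27
f 22 28 23
f 22 23 21
f 22 21 25
f 22 25 27
f 22 27 28
f 23 28 24
f 21 23 30
f 25 21 29
f 27 25 26
f 28 27 20
f 32 34 31
f 35 32 31
f 31 34 33
f 33 35 31
f 32 38 34
f 36 32 35
f 36 38 32
f 34 38 33
f 37 35 33
f 33 38 37
f 37 36 35
f 38 36 37



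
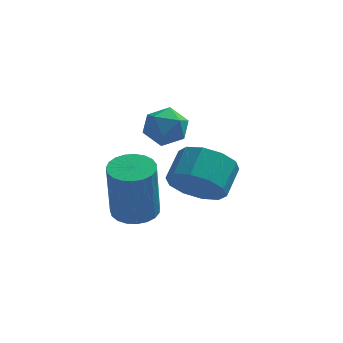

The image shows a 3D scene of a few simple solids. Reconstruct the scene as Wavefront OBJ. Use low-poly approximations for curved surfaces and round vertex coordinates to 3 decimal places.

v -0.379 0.434 -2.997
v 0.305 0.665 -3.703
v 0.624 1.657 -3.069
v -0.061 1.426 -2.363
v -0.234 0.939 -3.86
v 0.085 1.931 -3.226
v -0.828 1.019 -3.687
v -0.51 2.011 -3.053
v -1.251 0.876 -3.251
v -0.932 1.868 -2.616
v -1.341 0.564 -2.717
v -1.022 1.557 -2.083
v -1.064 0.203 -2.291
v -0.745 1.195 -1.657
v -0.525 -0.071 -2.134
v -0.206 0.921 -1.5
v 0.07 -0.151 -2.307
v 0.388 0.841 -1.673
v 0.492 -0.008 -2.744
v 0.811 0.984 -2.109
v 0.582 0.303 -3.277
v 0.901 1.296 -2.643
v -1.431 3.1 -0.985
v -0.836 3.08 -1.565
v -2.244 2.4 -1.795
v -1.649 2.38 -2.375
v -1.557 1.95 -1.67
v -1.055 2.383 -1.169
v -2.025 3.097 -2.191
v -1.523 3.53 -1.69
v -1.204 3.078 -2.31
v -0.914 2.369 -1.988
v -2.166 3.111 -1.372
v -1.876 2.402 -1.05
v -2.174 -0.572 -3.503
v -1.52 -0.975 -3.558
v -1.572 -1.351 -1.411
v -2.226 -0.948 -1.357
v -1.411 -0.679 -3.503
v -1.463 -1.054 -1.357
v -1.435 -0.364 -3.449
v -1.487 -0.74 -1.302
v -1.586 -0.085 -3.404
v -1.638 -0.461 -1.257
v -1.838 0.109 -3.376
v -1.891 -0.267 -1.229
v -2.149 0.186 -3.37
v -2.201 -0.19 -1.223
v -2.464 0.132 -3.387
v -2.516 -0.244 -1.241
v -2.729 -0.045 -3.424
v -2.781 -0.42 -1.278
v -2.898 -0.312 -3.475
v -2.95 -0.688 -1.329
v -2.942 -0.624 -3.531
v -2.994 -1 -1.384
v -2.853 -0.927 -3.582
v -2.905 -1.303 -1.435
v -2.646 -1.169 -3.619
v -2.698 -1.545 -1.473
v -2.358 -1.308 -3.637
v -2.41 -1.684 -1.49
v -2.038 -1.319 -3.631
v -2.09 -1.695 -1.484
v -1.742 -1.201 -3.603
v -1.794 -1.577 -1.456
f 2 1 5
f 2 5 3
f 3 5 6
f 3 6 4
f 5 1 7
f 5 7 6
f 6 7 8
f 6 8 4
f 7 1 9
f 7 9 8
f 8 9 10
f 8 10 4
f 9 1 11
f 9 11 10
f 10 11 12
f 10 12 4
f 11 1 13
f 11 13 12
f 12 13 14
f 12 14 4
f 13 1 15
f 13 15 14
f 14 15 16
f 14 16 4
f 15 1 17
f 15 17 16
f 16 17 18
f 16 18 4
f 17 1 19
f 17 19 18
f 18 19 20
f 18 20 4
f 19 1 21
f 19 21 20
f 20 21 22
f 20 22 4
f 21 1 2
f 21 2 22
f 22 2 3
f 22 3 4
f 23 34 28
f 23 28 24
f 23 24 30
f 23 30 33
f 23 33 34
f 24 28 32
f 28 34 27
f 34 33 25
f 33 30 29
f 30 24 31
f 26 32 27
f 26 27 25
f 26 25 29
f 26 29 31
f 26 31 32
f 27 32 28
f 25 27 34
f 29 25 33
f 31 29 30
f 32 31 24
f 36 35 39
f 36 39 37
f 37 39 40
f 37 40 38
f 39 35 41
f 39 41 40
f 40 41 42
f 40 42 38
f 41 35 43
f 41 43 42
f 42 43 44
f 42 44 38
f 43 35 45
f 43 45 44
f 44 45 46
f 44 46 38
f 45 35 47
f 45 47 46
f 46 47 48
f 46 48 38
f 47 35 49
f 47 49 48
f 48 49 50
f 48 50 38
f 49 35 51
f 49 51 50
f 50 51 52
f 50 52 38
f 51 35 53
f 51 53 52
f 52 53 54
f 52 54 38
f 53 35 55
f 53 55 54
f 54 55 56
f 54 56 38
f 55 35 57
f 55 57 56
f 56 57 58
f 56 58 38
f 57 35 59
f 57 59 58
f 58 59 60
f 58 60 38
f 59 35 61
f 59 61 60
f 60 61 62
f 60 62 38
f 61 35 63
f 61 63 62
f 62 63 64
f 62 64 38
f 63 35 65
f 63 65 64
f 64 65 66
f 64 66 38
f 65 35 36
f 65 36 66
f 66 36 37
f 66 37 38



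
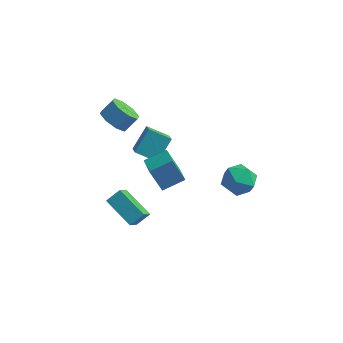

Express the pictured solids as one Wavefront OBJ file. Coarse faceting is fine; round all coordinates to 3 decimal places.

v -4.115 -0.691 1.998
v -3.388 -0.501 1.323
v -2.818 0.101 2.106
v -3.545 -0.089 2.782
v -3.945 0.035 1.317
v -3.375 0.637 2.1
v -4.602 0.146 1.71
v -4.032 0.747 2.493
v -4.973 -0.234 2.272
v -4.403 0.368 3.055
v -4.842 -0.881 2.674
v -4.272 -0.279 3.457
v -4.285 -1.417 2.68
v -3.715 -0.815 3.463
v -3.628 -1.527 2.287
v -3.058 -0.926 3.07
v -3.257 -1.148 1.725
v -2.687 -0.546 2.508
v 0.024 -3.987 0.047
v -0.737 -3.986 1.579
v -0.724 -2.827 -0.325
v -1.485 -2.826 1.206
v 1.085 -3.134 0.574
v 0.324 -3.133 2.105
v 0.337 -1.974 0.201
v -0.424 -1.973 1.733
v 3.566 -0.316 -1.265
v 4.306 -1.2 -1.447
v 2.974 -1.14 0.327
v 3.714 -2.024 0.145
v 4.124 -0.966 0.418
v 4.491 -0.457 -0.566
v 2.789 -1.883 -0.554
v 3.156 -1.374 -1.538
v 3.826 -2.168 -1.008
v 4.651 -1.602 -0.407
v 2.629 -0.738 -0.713
v 3.454 -0.172 -0.112
v -3.612 -2.33 -4.028
v -3.569 -3.514 -2.768
v -3.007 -1.685 -3.444
v -2.964 -2.869 -2.183
v -1.856 -3.191 -4.897
v -1.813 -4.375 -3.636
v -1.251 -2.546 -4.312
v -1.208 -3.73 -3.052
v -3.022 -0.151 -1.214
v -2.583 1.06 -0.014
v -3.526 0.817 -2.007
v -3.087 2.029 -0.808
v -1.673 0.011 -1.872
v -1.234 1.223 -0.673
v -2.177 0.98 -2.666
v -1.738 2.191 -1.466
f 2 1 5
f 2 5 3
f 3 5 6
f 3 6 4
f 5 1 7
f 5 7 6
f 6 7 8
f 6 8 4
f 7 1 9
f 7 9 8
f 8 9 10
f 8 10 4
f 9 1 11
f 9 11 10
f 10 11 12
f 10 12 4
f 11 1 13
f 11 13 12
f 12 13 14
f 12 14 4
f 13 1 15
f 13 15 14
f 14 15 16
f 14 16 4
f 15 1 17
f 15 17 16
f 16 17 18
f 16 18 4
f 17 1 2
f 17 2 18
f 18 2 3
f 18 3 4
f 20 22 19
f 23 20 19
f 19 22 21
f 21 23 19
f 20 26 22
f 24 20 23
f 24 26 20
f 22 26 21
f 25 23 21
f 21 26 25
f 25 24 23
f 26 24 25
f 27 38 32
f 27 32 28
f 27 28 34
f 27 34 37
f 27 37 38
f 28 32 36
f 32 38 31
f 38 37 29
f 37 34 33
f 34 28 35
f 30 36 31
f 30 31 29
f 30 29 33
f 30 33 35
f 30 35 36
f 31 36 32
f 29 31 38
f 33 29 37
f 35 33 34
f 36 35 28
f 40 42 39
f 43 40 39
f 39 42 41
f 41 43 39
f 40 46 42
f 44 40 43
f 44 46 40
f 42 46 41
f 45 43 41
f 41 46 45
f 45 44 43
f 46 44 45
f 48 50 47
f 51 48 47
f 47 50 49
f 49 51 47
f 48 54 50
f 52 48 51
f 52 54 48
f 50 54 49
f 53 51 49
f 49 54 53
f 53 52 51
f 54 52 53



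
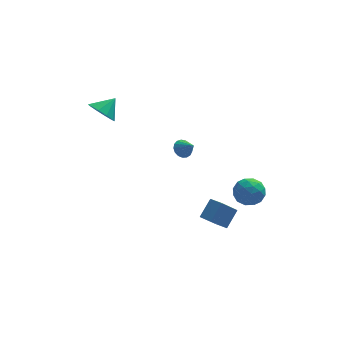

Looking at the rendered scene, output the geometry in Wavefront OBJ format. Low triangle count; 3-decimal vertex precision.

v 2.685 -0.928 -4.925
v 1.693 -1.57 -3.718
v 2.123 -0.26 -5.033
v 1.13 -0.902 -3.825
v 3.37 -0.198 -3.975
v 2.377 -0.84 -2.767
v 2.807 0.47 -4.082
v 1.815 -0.172 -2.875
v 3.11 -0.615 -1.683
v 4.03 -0.233 -1.619
v 3.73 -2.107 -1.701
v 4.65 -1.725 -1.637
v 4.027 -1.659 -0.859
v 3.644 -0.737 -0.848
v 4.116 -1.603 -2.472
v 3.733 -0.681 -2.461
v 4.652 -0.844 -2.107
v 4.598 -0.878 -1.11
v 3.162 -1.462 -2.21
v 3.108 -1.496 -1.213
v 3.516 -0.293 -1.65
v 4.244 -2.047 -1.67
v 3.878 -2.008 -1.213
v 4.419 -1.784 -1.176
v 3.288 -0.589 -1.196
v 3.83 -0.365 -1.159
v 3.828 -1.203 -0.712
v 3.93 -1.975 -2.161
v 4.472 -1.751 -2.124
v 3.341 -0.556 -2.144
v 3.882 -0.332 -2.107
v 3.932 -1.137 -2.608
v 4.422 -0.427 -1.899
v 4.787 -1.305 -1.909
v 4.473 -1.233 -2.4
v 4.247 -0.691 -2.393
v 4.39 -0.448 -1.313
v 4.755 -1.325 -1.323
v 4.388 -1.286 -0.866
v 4.163 -0.744 -0.859
v 4.756 -0.807 -1.599
v 3.005 -1.015 -1.997
v 3.37 -1.892 -2.007
v 3.597 -1.596 -2.461
v 3.372 -1.054 -2.454
v 2.973 -1.035 -1.411
v 3.338 -1.913 -1.421
v 3.513 -1.649 -0.927
v 3.287 -1.107 -0.92
v 3.004 -1.533 -1.721
v -4.052 3.697 2.236
v -3.443 2.953 2.107
v -3.188 4.263 3.044
v -3.323 3.366 1.689
v -3.481 3.905 1.48
v -3.857 4.365 1.56
v -4.308 4.57 1.899
v -4.66 4.441 2.366
v -4.781 4.028 2.784
v -4.622 3.489 2.993
v -4.246 3.029 2.913
v -3.796 2.825 2.574
v 0.205 -0.481 1.792
v 0.734 -0.394 1.46
v 0.735 -1.119 2.468
v 0.739 -0.172 1.665
v 0.623 -0.021 1.899
v 0.41 0.024 2.108
v 0.151 -0.046 2.245
v -0.096 -0.216 2.278
v -0.274 -0.447 2.199
v -0.342 -0.685 2.028
v -0.285 -0.877 1.802
v -0.115 -0.978 1.574
v 0.128 -0.965 1.396
v 0.388 -0.841 1.309
v 0.607 -0.635 1.332
f 2 4 1
f 5 2 1
f 1 4 3
f 3 5 1
f 2 8 4
f 6 2 5
f 6 8 2
f 4 8 3
f 7 5 3
f 3 8 7
f 7 6 5
f 8 6 7
f 9 46 25
f 46 20 49
f 25 49 14
f 46 49 25
f 9 25 21
f 25 14 26
f 21 26 10
f 25 26 21
f 9 21 30
f 21 10 31
f 30 31 16
f 21 31 30
f 9 30 42
f 30 16 45
f 42 45 19
f 30 45 42
f 9 42 46
f 42 19 50
f 46 50 20
f 42 50 46
f 10 26 37
f 26 14 40
f 37 40 18
f 26 40 37
f 14 49 27
f 49 20 48
f 27 48 13
f 49 48 27
f 20 50 47
f 50 19 43
f 47 43 11
f 50 43 47
f 19 45 44
f 45 16 32
f 44 32 15
f 45 32 44
f 16 31 36
f 31 10 33
f 36 33 17
f 31 33 36
f 12 38 24
f 38 18 39
f 24 39 13
f 38 39 24
f 12 24 22
f 24 13 23
f 22 23 11
f 24 23 22
f 12 22 29
f 22 11 28
f 29 28 15
f 22 28 29
f 12 29 34
f 29 15 35
f 34 35 17
f 29 35 34
f 12 34 38
f 34 17 41
f 38 41 18
f 34 41 38
f 13 39 27
f 39 18 40
f 27 40 14
f 39 40 27
f 11 23 47
f 23 13 48
f 47 48 20
f 23 48 47
f 15 28 44
f 28 11 43
f 44 43 19
f 28 43 44
f 17 35 36
f 35 15 32
f 36 32 16
f 35 32 36
f 18 41 37
f 41 17 33
f 37 33 10
f 41 33 37
f 52 51 54
f 52 54 53
f 54 51 55
f 54 55 53
f 55 51 56
f 55 56 53
f 56 51 57
f 56 57 53
f 57 51 58
f 57 58 53
f 58 51 59
f 58 59 53
f 59 51 60
f 59 60 53
f 60 51 61
f 60 61 53
f 61 51 62
f 61 62 53
f 62 51 52
f 62 52 53
f 64 63 66
f 64 66 65
f 66 63 67
f 66 67 65
f 67 63 68
f 67 68 65
f 68 63 69
f 68 69 65
f 69 63 70
f 69 70 65
f 70 63 71
f 70 71 65
f 71 63 72
f 71 72 65
f 72 63 73
f 72 73 65
f 73 63 74
f 73 74 65
f 74 63 75
f 74 75 65
f 75 63 76
f 75 76 65
f 76 63 77
f 76 77 65
f 77 63 64
f 77 64 65



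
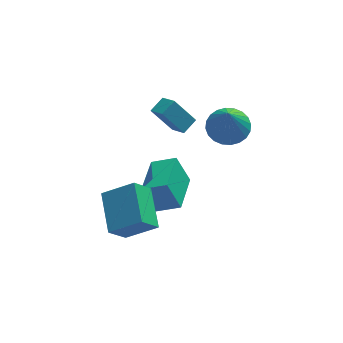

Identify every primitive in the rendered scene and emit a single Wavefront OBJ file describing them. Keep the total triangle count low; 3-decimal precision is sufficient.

v -2.637 -2.121 -2.303
v -3.404 -2.535 -1.272
v -2.681 -0.236 -1.58
v -3.448 -0.649 -0.549
v -1.272 -2.431 -1.411
v -2.039 -2.844 -0.38
v -1.316 -0.545 -0.688
v -2.083 -0.959 0.343
v 2.278 1.092 1.49
v 2.939 0.41 1.249
v 2.102 0.288 3.29
v 3.163 0.683 1.394
v 3.253 1.019 1.553
v 3.195 1.366 1.702
v 2.997 1.672 1.819
v 2.689 1.889 1.886
v 2.319 1.985 1.893
v 1.943 1.945 1.838
v 1.618 1.775 1.73
v 1.393 1.502 1.586
v 1.303 1.166 1.427
v 1.361 0.819 1.278
v 1.56 0.513 1.16
v 1.867 0.296 1.093
v 2.237 0.2 1.087
v 2.613 0.24 1.142
v -0.793 3.031 1.118
v -0.398 2.265 1.606
v -0.183 3.548 1.436
v 0.212 2.781 1.923
v 0.108 2.719 -0.103
v 0.503 1.952 0.384
v 0.718 3.235 0.214
v 1.113 2.469 0.702
v -0.985 0.502 -3.691
v -1.546 0.852 -2.289
v -0.268 2.434 -3.887
v -0.829 2.784 -2.485
v 0.089 0.156 -3.175
v -0.472 0.506 -1.773
v 0.806 2.088 -3.371
v 0.245 2.438 -1.969
f 2 4 1
f 5 2 1
f 1 4 3
f 3 5 1
f 2 8 4
f 6 2 5
f 6 8 2
f 4 8 3
f 7 5 3
f 3 8 7
f 7 6 5
f 8 6 7
f 10 9 12
f 10 12 11
f 12 9 13
f 12 13 11
f 13 9 14
f 13 14 11
f 14 9 15
f 14 15 11
f 15 9 16
f 15 16 11
f 16 9 17
f 16 17 11
f 17 9 18
f 17 18 11
f 18 9 19
f 18 19 11
f 19 9 20
f 19 20 11
f 20 9 21
f 20 21 11
f 21 9 22
f 21 22 11
f 22 9 23
f 22 23 11
f 23 9 24
f 23 24 11
f 24 9 25
f 24 25 11
f 25 9 26
f 25 26 11
f 26 9 10
f 26 10 11
f 28 30 27
f 31 28 27
f 27 30 29
f 29 31 27
f 28 34 30
f 32 28 31
f 32 34 28
f 30 34 29
f 33 31 29
f 29 34 33
f 33 32 31
f 34 32 33
f 36 38 35
f 39 36 35
f 35 38 37
f 37 39 35
f 36 42 38
f 40 36 39
f 40 42 36
f 38 42 37
f 41 39 37
f 37 42 41
f 41 40 39
f 42 40 41



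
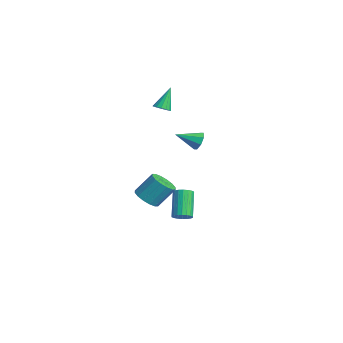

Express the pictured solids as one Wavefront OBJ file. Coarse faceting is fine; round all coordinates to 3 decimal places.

v -2.646 -1.452 -4.458
v -1.844 -1.619 -4.455
v -1.651 -0.675 -3.28
v -2.454 -0.508 -3.282
v -1.886 -1.287 -4.715
v -1.693 -0.342 -3.54
v -2.132 -0.998 -4.907
v -1.939 -0.054 -3.732
v -2.516 -0.832 -4.978
v -2.323 0.113 -3.802
v -2.935 -0.832 -4.909
v -2.742 0.113 -3.734
v -3.276 -0.998 -4.72
v -3.084 -0.053 -3.545
v -3.449 -1.285 -4.46
v -3.256 -0.341 -3.285
v -3.407 -1.618 -4.2
v -3.214 -0.673 -3.025
v -3.161 -1.906 -4.008
v -2.968 -0.962 -2.833
v -2.777 -2.073 -3.938
v -2.584 -1.128 -2.762
v -2.358 -2.073 -4.006
v -2.165 -1.128 -2.831
v -2.016 -1.907 -4.195
v -1.824 -0.962 -3.02
v -2.177 -0.742 2.469
v -1.78 -0.942 2.719
v -2.603 -0.038 3.711
v -1.69 -0.714 2.62
v -1.731 -0.493 2.481
v -1.892 -0.339 2.339
v -2.128 -0.293 2.231
v -2.378 -0.367 2.188
v -2.574 -0.542 2.219
v -2.663 -0.77 2.318
v -2.622 -0.99 2.457
v -2.461 -1.144 2.599
v -2.225 -1.19 2.707
v -1.975 -1.116 2.75
v 0.574 -0.79 -4.349
v 0.903 -0.331 -4.271
v -0.145 0.209 -3.033
v -0.474 -0.25 -3.111
v 0.737 -0.253 -4.446
v -0.311 0.288 -3.208
v 0.538 -0.281 -4.602
v -0.509 0.26 -3.364
v 0.347 -0.41 -4.707
v -0.701 0.131 -3.469
v 0.201 -0.614 -4.742
v -0.847 -0.073 -3.504
v 0.128 -0.853 -4.699
v -0.92 -0.312 -3.461
v 0.144 -1.08 -4.586
v -0.904 -0.539 -3.348
v 0.245 -1.249 -4.427
v -0.803 -0.709 -3.189
v 0.411 -1.328 -4.252
v -0.637 -0.787 -3.014
v 0.609 -1.3 -4.096
v -0.438 -0.759 -2.858
v 0.801 -1.171 -3.991
v -0.247 -0.63 -2.753
v 0.947 -0.967 -3.956
v -0.101 -0.426 -2.718
v 1.02 -0.728 -3.999
v -0.028 -0.187 -2.761
v 1.004 -0.501 -4.112
v -0.044 0.04 -2.874
v 3.6 -1.254 2.85
v 4.012 -1.18 3.266
v 3.26 -2.386 3.39
v 3.614 -1.003 3.384
v 3.207 -0.974 3.19
v 3.031 -1.108 2.796
v 3.188 -1.328 2.434
v 3.587 -1.504 2.316
v 3.993 -1.534 2.511
v 4.17 -1.399 2.904
f 2 1 5
f 2 5 3
f 3 5 6
f 3 6 4
f 5 1 7
f 5 7 6
f 6 7 8
f 6 8 4
f 7 1 9
f 7 9 8
f 8 9 10
f 8 10 4
f 9 1 11
f 9 11 10
f 10 11 12
f 10 12 4
f 11 1 13
f 11 13 12
f 12 13 14
f 12 14 4
f 13 1 15
f 13 15 14
f 14 15 16
f 14 16 4
f 15 1 17
f 15 17 16
f 16 17 18
f 16 18 4
f 17 1 19
f 17 19 18
f 18 19 20
f 18 20 4
f 19 1 21
f 19 21 20
f 20 21 22
f 20 22 4
f 21 1 23
f 21 23 22
f 22 23 24
f 22 24 4
f 23 1 25
f 23 25 24
f 24 25 26
f 24 26 4
f 25 1 2
f 25 2 26
f 26 2 3
f 26 3 4
f 28 27 30
f 28 30 29
f 30 27 31
f 30 31 29
f 31 27 32
f 31 32 29
f 32 27 33
f 32 33 29
f 33 27 34
f 33 34 29
f 34 27 35
f 34 35 29
f 35 27 36
f 35 36 29
f 36 27 37
f 36 37 29
f 37 27 38
f 37 38 29
f 38 27 39
f 38 39 29
f 39 27 40
f 39 40 29
f 40 27 28
f 40 28 29
f 42 41 45
f 42 45 43
f 43 45 46
f 43 46 44
f 45 41 47
f 45 47 46
f 46 47 48
f 46 48 44
f 47 41 49
f 47 49 48
f 48 49 50
f 48 50 44
f 49 41 51
f 49 51 50
f 50 51 52
f 50 52 44
f 51 41 53
f 51 53 52
f 52 53 54
f 52 54 44
f 53 41 55
f 53 55 54
f 54 55 56
f 54 56 44
f 55 41 57
f 55 57 56
f 56 57 58
f 56 58 44
f 57 41 59
f 57 59 58
f 58 59 60
f 58 60 44
f 59 41 61
f 59 61 60
f 60 61 62
f 60 62 44
f 61 41 63
f 61 63 62
f 62 63 64
f 62 64 44
f 63 41 65
f 63 65 64
f 64 65 66
f 64 66 44
f 65 41 67
f 65 67 66
f 66 67 68
f 66 68 44
f 67 41 69
f 67 69 68
f 68 69 70
f 68 70 44
f 69 41 42
f 69 42 70
f 70 42 43
f 70 43 44
f 72 71 74
f 72 74 73
f 74 71 75
f 74 75 73
f 75 71 76
f 75 76 73
f 76 71 77
f 76 77 73
f 77 71 78
f 77 78 73
f 78 71 79
f 78 79 73
f 79 71 80
f 79 80 73
f 80 71 72
f 80 72 73



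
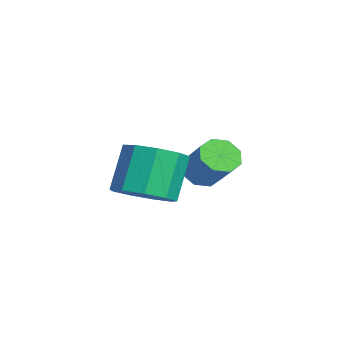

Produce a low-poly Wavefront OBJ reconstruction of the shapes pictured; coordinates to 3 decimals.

v -2.729 -1.537 -1.589
v -2.213 -1.904 -2.026
v -1.034 -1.53 -0.948
v -1.551 -1.163 -0.511
v -2.264 -1.334 -2.168
v -1.085 -0.961 -1.09
v -2.587 -0.883 -1.97
v -1.409 -0.509 -0.893
v -2.994 -0.815 -1.549
v -1.816 -0.441 -0.472
v -3.246 -1.17 -1.152
v -2.067 -0.796 -0.074
v -3.195 -1.739 -1.01
v -2.016 -1.366 0.068
v -2.871 -2.191 -1.207
v -1.693 -1.817 -0.13
v -2.464 -2.259 -1.628
v -1.286 -1.885 -0.551
v 1.094 -4.17 -1.034
v 2.048 -4.296 -0.565
v 1.34 -3.757 1.022
v 0.386 -3.63 0.554
v 1.985 -3.615 -0.825
v 1.277 -3.076 0.763
v 1.505 -3.193 -1.182
v 0.797 -2.654 0.405
v 0.833 -3.228 -1.47
v 0.125 -2.689 0.118
v 0.283 -3.704 -1.554
v -0.425 -3.165 0.034
v 0.113 -4.398 -1.394
v -0.595 -3.858 0.194
v 0.401 -4.985 -1.066
v -0.307 -4.445 0.522
v 1.014 -5.19 -0.723
v 0.306 -4.651 0.865
v 1.664 -4.918 -0.525
v 0.956 -4.379 1.063
f 2 1 5
f 2 5 3
f 3 5 6
f 3 6 4
f 5 1 7
f 5 7 6
f 6 7 8
f 6 8 4
f 7 1 9
f 7 9 8
f 8 9 10
f 8 10 4
f 9 1 11
f 9 11 10
f 10 11 12
f 10 12 4
f 11 1 13
f 11 13 12
f 12 13 14
f 12 14 4
f 13 1 15
f 13 15 14
f 14 15 16
f 14 16 4
f 15 1 17
f 15 17 16
f 16 17 18
f 16 18 4
f 17 1 2
f 17 2 18
f 18 2 3
f 18 3 4
f 20 19 23
f 20 23 21
f 21 23 24
f 21 24 22
f 23 19 25
f 23 25 24
f 24 25 26
f 24 26 22
f 25 19 27
f 25 27 26
f 26 27 28
f 26 28 22
f 27 19 29
f 27 29 28
f 28 29 30
f 28 30 22
f 29 19 31
f 29 31 30
f 30 31 32
f 30 32 22
f 31 19 33
f 31 33 32
f 32 33 34
f 32 34 22
f 33 19 35
f 33 35 34
f 34 35 36
f 34 36 22
f 35 19 37
f 35 37 36
f 36 37 38
f 36 38 22
f 37 19 20
f 37 20 38
f 38 20 21
f 38 21 22

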